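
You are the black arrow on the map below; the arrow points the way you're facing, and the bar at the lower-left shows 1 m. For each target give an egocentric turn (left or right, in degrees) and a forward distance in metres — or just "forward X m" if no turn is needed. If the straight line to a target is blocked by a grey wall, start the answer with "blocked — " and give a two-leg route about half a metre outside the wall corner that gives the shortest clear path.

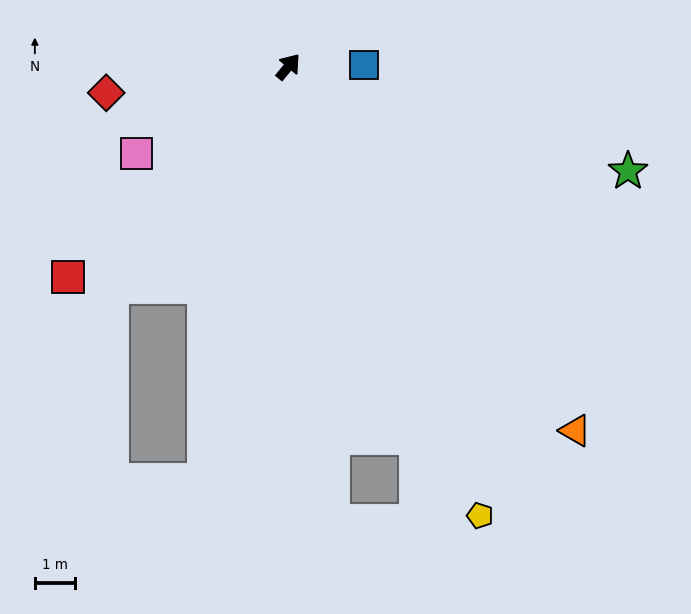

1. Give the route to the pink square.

turn left 159°, forward 4.4 m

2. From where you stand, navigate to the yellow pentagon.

turn right 117°, forward 12.2 m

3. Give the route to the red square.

turn left 173°, forward 7.6 m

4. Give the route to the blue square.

turn right 49°, forward 1.9 m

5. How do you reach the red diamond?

turn left 138°, forward 4.6 m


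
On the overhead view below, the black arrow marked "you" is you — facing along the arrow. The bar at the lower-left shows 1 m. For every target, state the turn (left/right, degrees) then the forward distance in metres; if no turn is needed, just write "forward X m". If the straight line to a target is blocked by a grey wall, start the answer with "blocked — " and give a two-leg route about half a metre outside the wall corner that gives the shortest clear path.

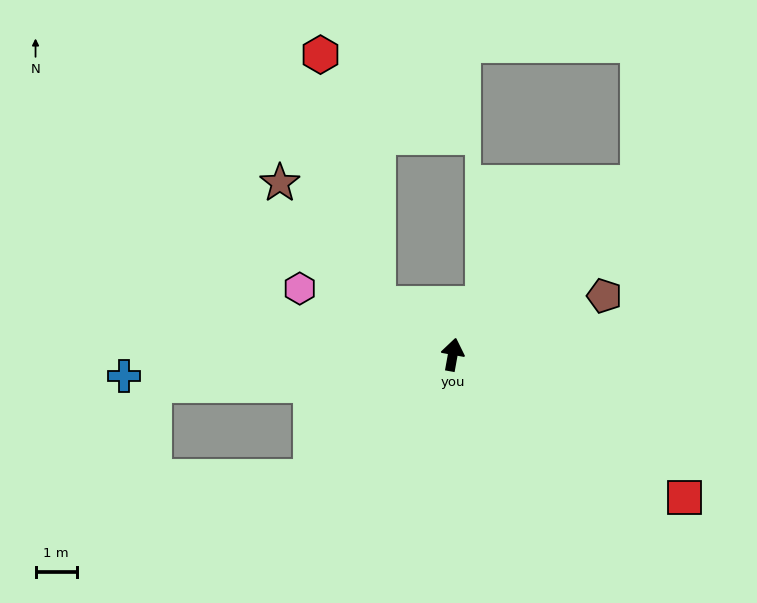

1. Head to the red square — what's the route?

turn right 112°, forward 6.6 m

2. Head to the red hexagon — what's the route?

blocked — turn left 66°, forward 2.2 m, then turn right 43°, forward 6.2 m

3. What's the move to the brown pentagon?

turn right 59°, forward 3.9 m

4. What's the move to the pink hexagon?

turn left 77°, forward 4.0 m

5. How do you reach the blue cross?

turn left 104°, forward 7.9 m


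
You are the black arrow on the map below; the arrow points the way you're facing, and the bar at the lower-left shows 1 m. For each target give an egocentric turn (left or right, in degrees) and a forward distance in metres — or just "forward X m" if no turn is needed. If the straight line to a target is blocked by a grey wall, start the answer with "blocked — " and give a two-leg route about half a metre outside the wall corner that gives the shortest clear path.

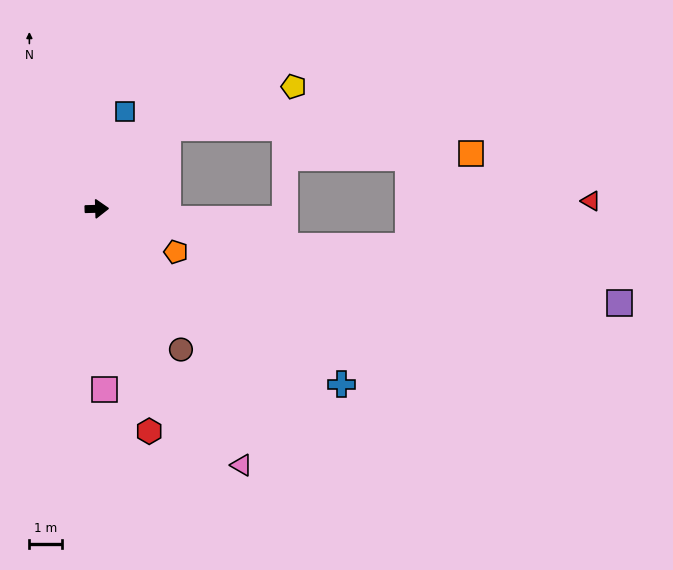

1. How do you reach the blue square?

turn left 72°, forward 3.1 m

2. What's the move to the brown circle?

turn right 61°, forward 5.0 m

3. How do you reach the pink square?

turn right 89°, forward 5.5 m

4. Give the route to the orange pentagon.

turn right 30°, forward 2.7 m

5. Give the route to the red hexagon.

turn right 78°, forward 6.9 m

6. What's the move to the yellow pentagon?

blocked — turn left 47°, forward 3.3 m, then turn right 31°, forward 4.0 m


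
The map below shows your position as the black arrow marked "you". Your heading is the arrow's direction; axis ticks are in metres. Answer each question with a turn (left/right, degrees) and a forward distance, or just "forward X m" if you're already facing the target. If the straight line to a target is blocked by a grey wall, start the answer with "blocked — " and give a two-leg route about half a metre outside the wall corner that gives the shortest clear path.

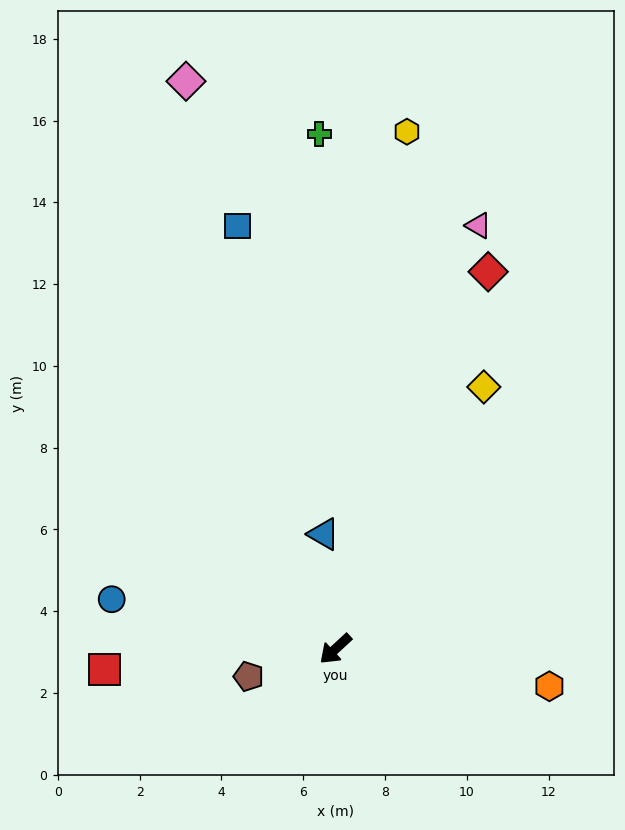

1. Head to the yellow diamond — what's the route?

turn right 162°, forward 7.4 m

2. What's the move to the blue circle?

turn right 55°, forward 5.6 m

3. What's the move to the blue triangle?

turn right 127°, forward 2.8 m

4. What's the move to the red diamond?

turn right 155°, forward 10.0 m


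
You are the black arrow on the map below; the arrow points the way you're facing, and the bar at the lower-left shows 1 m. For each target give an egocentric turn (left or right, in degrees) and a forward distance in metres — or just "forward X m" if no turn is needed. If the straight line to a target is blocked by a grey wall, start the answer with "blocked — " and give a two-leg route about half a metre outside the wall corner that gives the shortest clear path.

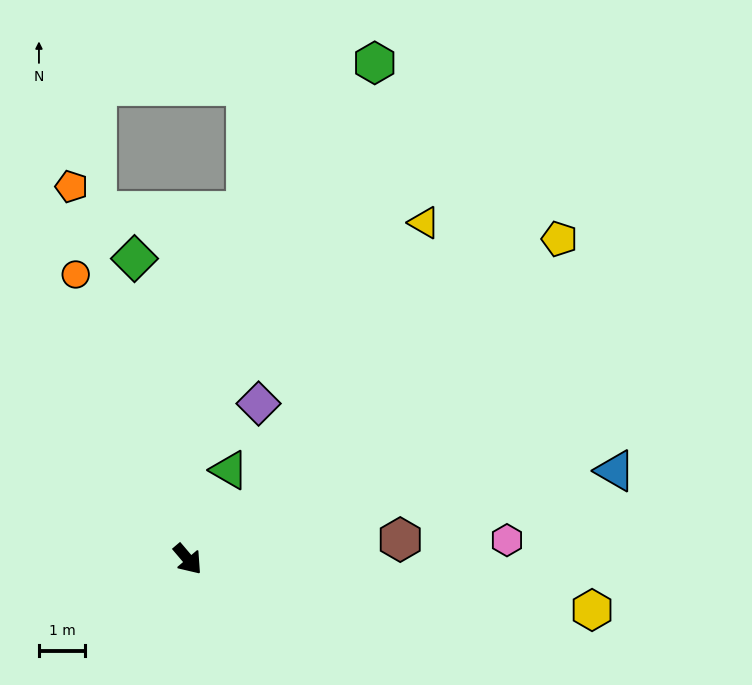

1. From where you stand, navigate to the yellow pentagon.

turn left 90°, forward 10.6 m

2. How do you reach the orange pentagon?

turn left 157°, forward 8.4 m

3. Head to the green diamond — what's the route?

turn left 150°, forward 6.6 m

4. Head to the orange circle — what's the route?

turn left 161°, forward 6.6 m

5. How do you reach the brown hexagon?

turn left 55°, forward 4.6 m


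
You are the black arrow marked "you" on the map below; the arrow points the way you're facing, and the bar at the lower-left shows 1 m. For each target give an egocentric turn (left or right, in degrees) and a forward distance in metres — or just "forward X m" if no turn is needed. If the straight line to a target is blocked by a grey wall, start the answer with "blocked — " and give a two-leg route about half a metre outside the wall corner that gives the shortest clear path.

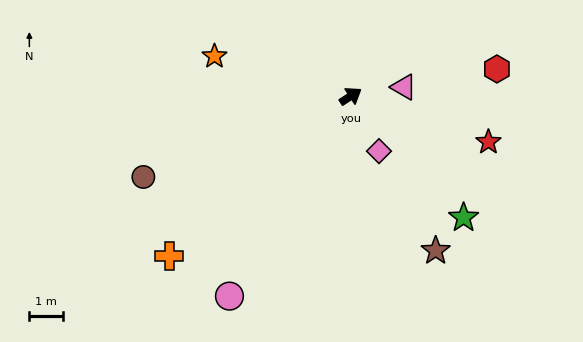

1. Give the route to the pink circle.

turn right 154°, forward 6.9 m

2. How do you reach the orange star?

turn left 131°, forward 4.2 m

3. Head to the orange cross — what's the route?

turn right 172°, forward 7.2 m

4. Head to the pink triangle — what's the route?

turn right 23°, forward 1.6 m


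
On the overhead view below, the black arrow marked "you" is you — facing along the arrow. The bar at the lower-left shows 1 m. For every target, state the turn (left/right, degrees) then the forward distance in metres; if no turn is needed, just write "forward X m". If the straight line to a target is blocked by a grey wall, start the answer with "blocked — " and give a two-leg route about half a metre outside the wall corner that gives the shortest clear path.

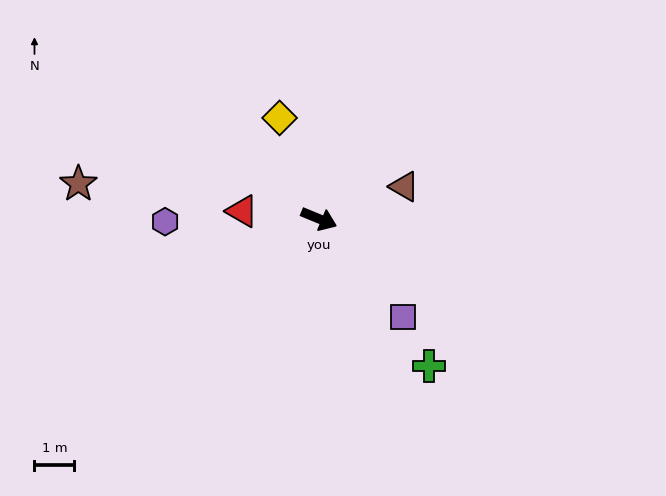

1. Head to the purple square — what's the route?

turn right 27°, forward 3.2 m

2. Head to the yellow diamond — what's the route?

turn left 134°, forward 2.7 m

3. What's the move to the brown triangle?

turn left 43°, forward 2.3 m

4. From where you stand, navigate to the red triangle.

turn right 163°, forward 1.9 m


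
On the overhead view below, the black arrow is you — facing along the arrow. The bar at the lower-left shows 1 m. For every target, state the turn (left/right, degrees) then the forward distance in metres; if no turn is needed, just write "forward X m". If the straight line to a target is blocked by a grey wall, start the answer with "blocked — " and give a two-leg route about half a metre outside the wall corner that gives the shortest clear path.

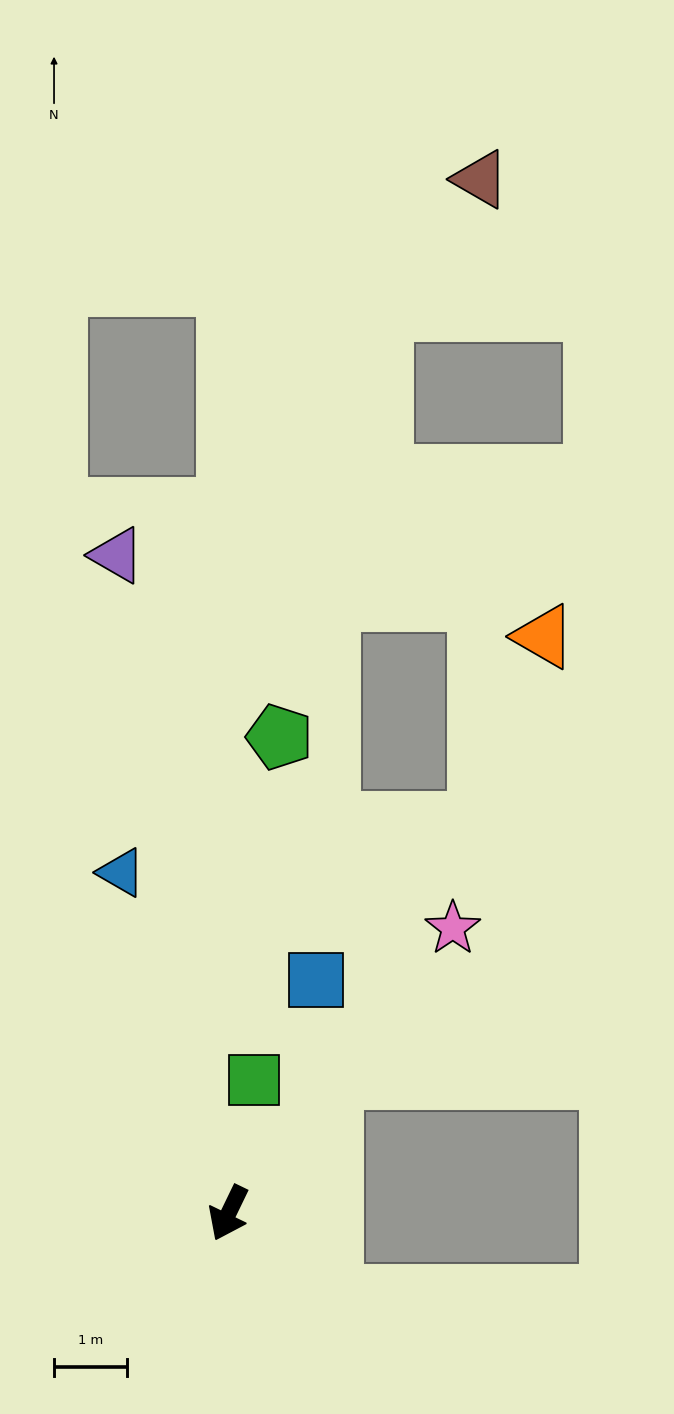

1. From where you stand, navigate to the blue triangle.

turn right 137°, forward 4.9 m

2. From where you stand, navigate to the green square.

turn right 165°, forward 1.9 m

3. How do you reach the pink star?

turn left 168°, forward 5.0 m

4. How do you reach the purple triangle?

turn right 145°, forward 9.2 m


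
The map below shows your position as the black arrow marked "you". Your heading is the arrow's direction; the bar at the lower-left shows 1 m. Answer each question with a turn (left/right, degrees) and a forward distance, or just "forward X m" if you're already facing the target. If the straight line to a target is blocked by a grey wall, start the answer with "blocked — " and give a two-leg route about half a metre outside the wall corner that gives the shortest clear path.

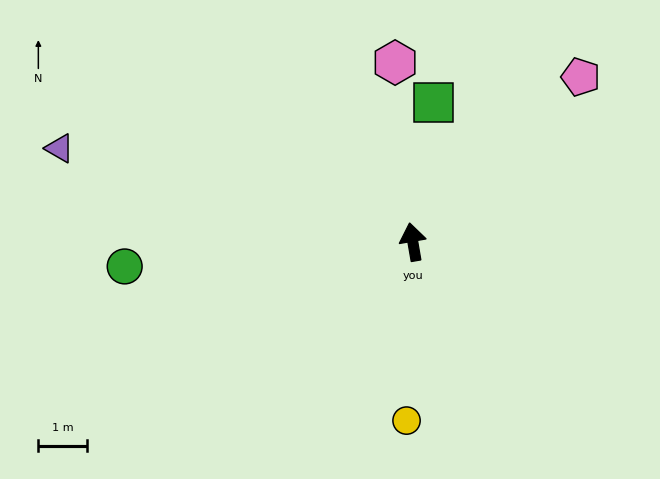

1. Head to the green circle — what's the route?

turn left 85°, forward 5.9 m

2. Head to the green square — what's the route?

turn right 18°, forward 2.9 m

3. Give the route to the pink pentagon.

turn right 55°, forward 4.8 m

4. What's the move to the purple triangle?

turn left 65°, forward 7.5 m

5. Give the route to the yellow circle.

turn left 168°, forward 3.7 m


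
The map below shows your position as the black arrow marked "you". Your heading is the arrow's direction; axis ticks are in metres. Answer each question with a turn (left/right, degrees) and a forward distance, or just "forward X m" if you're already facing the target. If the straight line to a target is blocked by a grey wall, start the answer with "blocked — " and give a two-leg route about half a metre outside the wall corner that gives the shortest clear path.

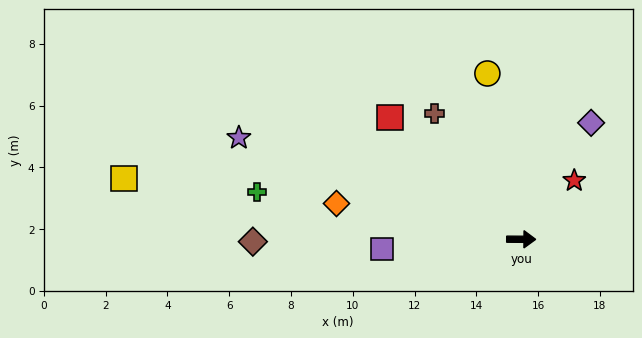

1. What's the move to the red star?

turn left 48°, forward 2.6 m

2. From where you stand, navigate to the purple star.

turn left 161°, forward 9.7 m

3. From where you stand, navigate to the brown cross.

turn left 125°, forward 5.0 m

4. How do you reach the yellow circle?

turn left 102°, forward 5.5 m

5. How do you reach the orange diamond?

turn left 169°, forward 6.1 m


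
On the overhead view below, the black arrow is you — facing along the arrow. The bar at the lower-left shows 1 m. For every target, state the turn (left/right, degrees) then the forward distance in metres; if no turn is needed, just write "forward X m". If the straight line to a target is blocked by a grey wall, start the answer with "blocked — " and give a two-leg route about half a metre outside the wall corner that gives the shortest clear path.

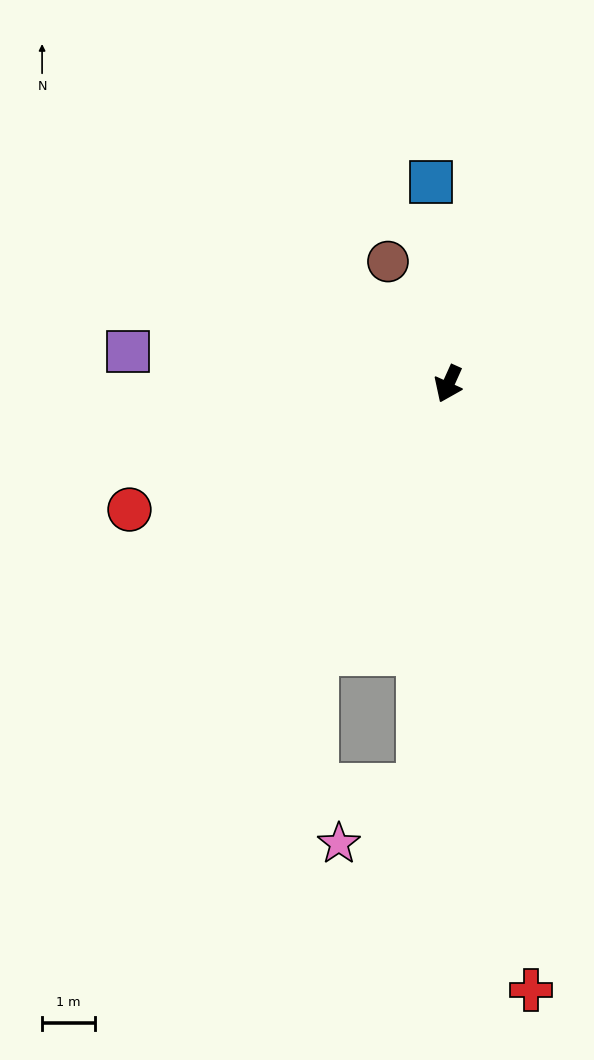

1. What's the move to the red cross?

turn left 32°, forward 11.5 m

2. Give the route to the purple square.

turn right 72°, forward 6.1 m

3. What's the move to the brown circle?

turn right 129°, forward 2.6 m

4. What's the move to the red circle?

turn right 44°, forward 6.5 m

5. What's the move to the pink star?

blocked — turn left 20°, forward 7.6 m, then turn right 50°, forward 1.9 m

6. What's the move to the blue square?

turn right 151°, forward 3.8 m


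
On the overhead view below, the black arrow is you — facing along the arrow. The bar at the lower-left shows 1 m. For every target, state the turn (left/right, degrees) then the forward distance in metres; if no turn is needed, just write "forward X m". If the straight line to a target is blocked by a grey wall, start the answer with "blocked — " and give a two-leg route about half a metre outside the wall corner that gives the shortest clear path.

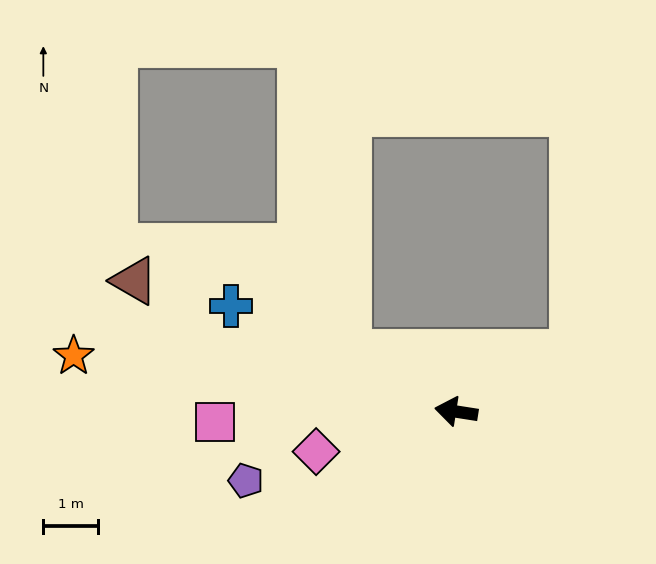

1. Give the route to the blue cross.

turn right 16°, forward 4.6 m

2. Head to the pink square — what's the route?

turn left 11°, forward 4.4 m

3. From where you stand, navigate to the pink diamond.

turn left 25°, forward 2.7 m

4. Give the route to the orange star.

forward 7.1 m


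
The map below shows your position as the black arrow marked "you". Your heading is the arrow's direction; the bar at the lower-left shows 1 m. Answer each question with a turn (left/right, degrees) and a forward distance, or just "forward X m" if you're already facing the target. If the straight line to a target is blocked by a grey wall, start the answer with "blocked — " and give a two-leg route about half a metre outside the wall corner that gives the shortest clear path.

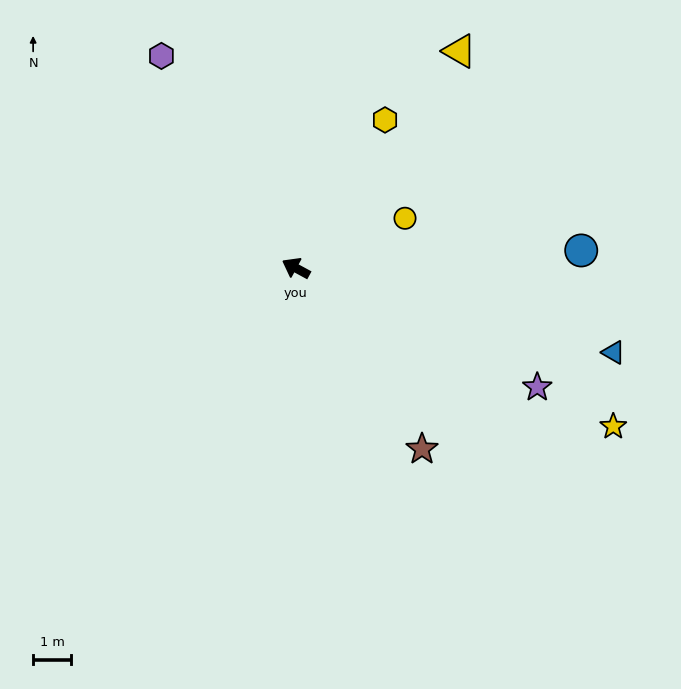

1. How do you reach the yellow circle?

turn right 127°, forward 3.2 m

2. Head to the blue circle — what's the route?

turn right 148°, forward 7.5 m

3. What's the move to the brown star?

turn left 153°, forward 5.8 m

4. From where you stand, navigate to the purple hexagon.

turn right 29°, forward 6.6 m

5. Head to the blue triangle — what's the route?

turn right 166°, forward 8.6 m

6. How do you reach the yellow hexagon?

turn right 93°, forward 4.5 m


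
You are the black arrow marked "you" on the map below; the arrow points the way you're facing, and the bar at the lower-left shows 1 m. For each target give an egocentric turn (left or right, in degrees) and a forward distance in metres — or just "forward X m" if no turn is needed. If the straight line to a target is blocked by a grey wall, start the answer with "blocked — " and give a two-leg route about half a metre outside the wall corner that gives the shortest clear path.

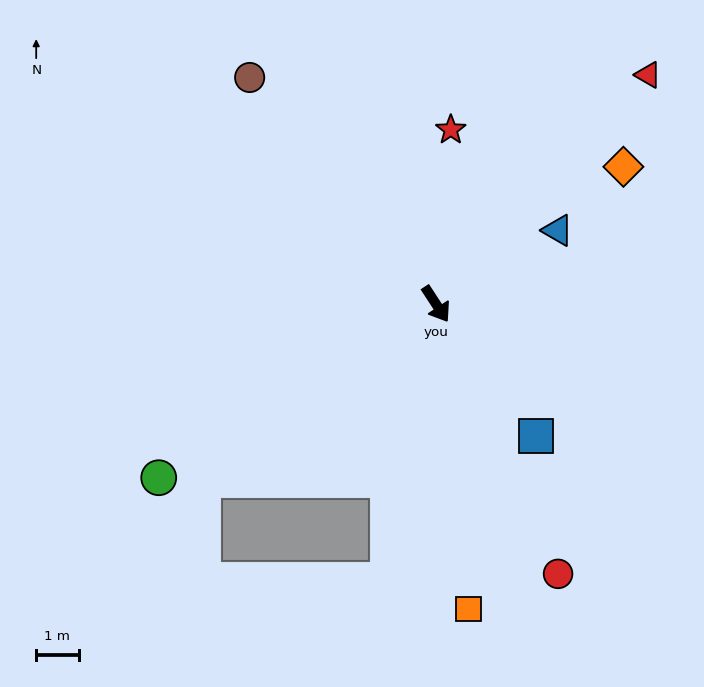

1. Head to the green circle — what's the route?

turn right 91°, forward 7.7 m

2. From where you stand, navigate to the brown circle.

turn right 174°, forward 6.9 m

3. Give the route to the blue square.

turn left 4°, forward 3.9 m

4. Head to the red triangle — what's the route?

turn left 104°, forward 7.4 m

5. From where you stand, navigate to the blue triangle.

turn left 88°, forward 3.4 m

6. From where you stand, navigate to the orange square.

turn right 27°, forward 7.2 m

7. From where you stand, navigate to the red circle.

turn right 9°, forward 7.0 m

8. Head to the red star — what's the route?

turn left 142°, forward 4.1 m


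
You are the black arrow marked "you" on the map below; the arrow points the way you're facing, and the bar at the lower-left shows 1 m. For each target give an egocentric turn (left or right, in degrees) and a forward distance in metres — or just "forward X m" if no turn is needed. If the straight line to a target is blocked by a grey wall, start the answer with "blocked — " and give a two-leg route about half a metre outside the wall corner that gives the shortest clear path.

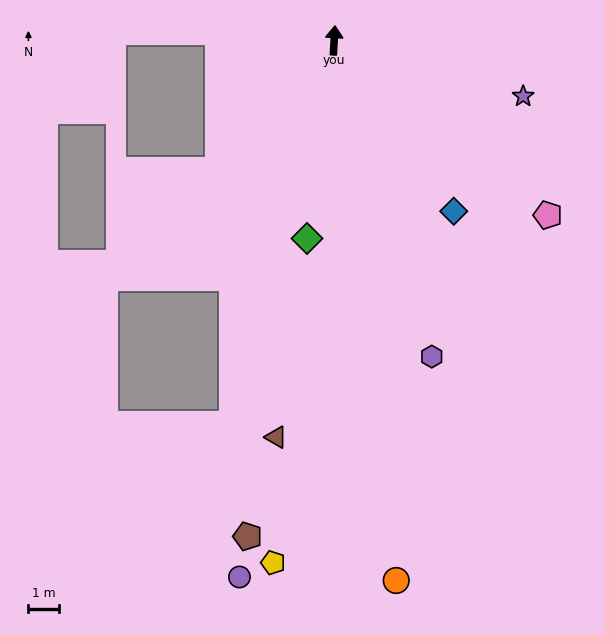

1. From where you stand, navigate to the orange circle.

turn right 170°, forward 17.5 m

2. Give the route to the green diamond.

turn left 175°, forward 6.4 m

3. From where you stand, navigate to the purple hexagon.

turn right 160°, forward 10.7 m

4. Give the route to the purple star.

turn right 103°, forward 6.3 m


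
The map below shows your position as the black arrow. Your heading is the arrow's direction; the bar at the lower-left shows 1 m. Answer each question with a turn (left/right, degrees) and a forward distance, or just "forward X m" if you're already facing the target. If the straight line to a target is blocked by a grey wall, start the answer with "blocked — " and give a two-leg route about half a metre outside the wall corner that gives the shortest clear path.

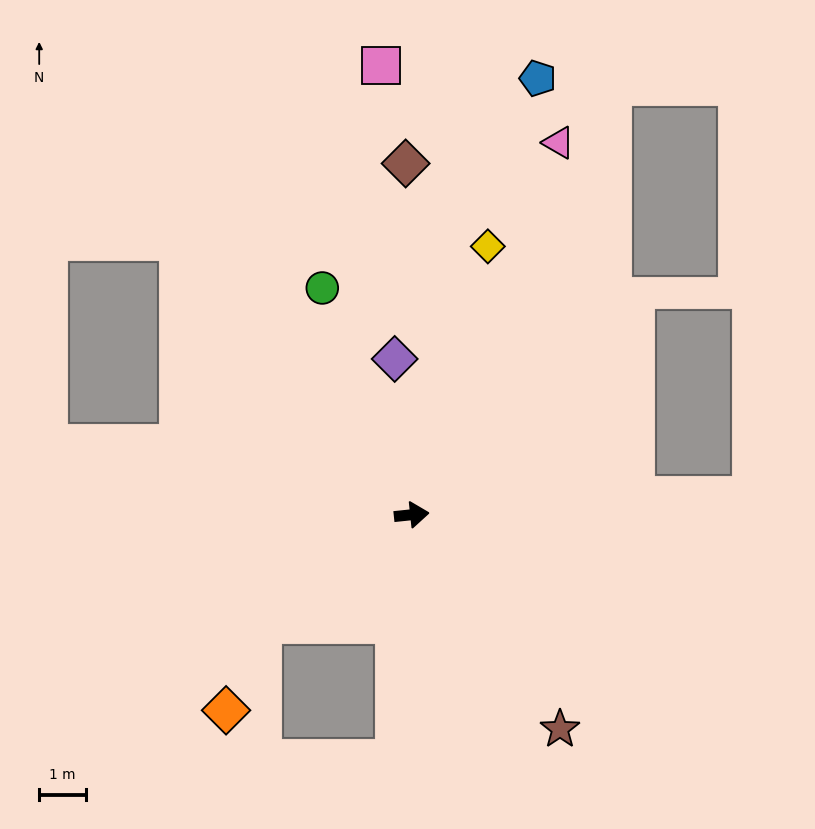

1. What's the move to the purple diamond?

turn left 90°, forward 3.3 m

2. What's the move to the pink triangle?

turn left 63°, forward 8.5 m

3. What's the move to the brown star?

turn right 61°, forward 5.5 m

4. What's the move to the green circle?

turn left 106°, forward 5.2 m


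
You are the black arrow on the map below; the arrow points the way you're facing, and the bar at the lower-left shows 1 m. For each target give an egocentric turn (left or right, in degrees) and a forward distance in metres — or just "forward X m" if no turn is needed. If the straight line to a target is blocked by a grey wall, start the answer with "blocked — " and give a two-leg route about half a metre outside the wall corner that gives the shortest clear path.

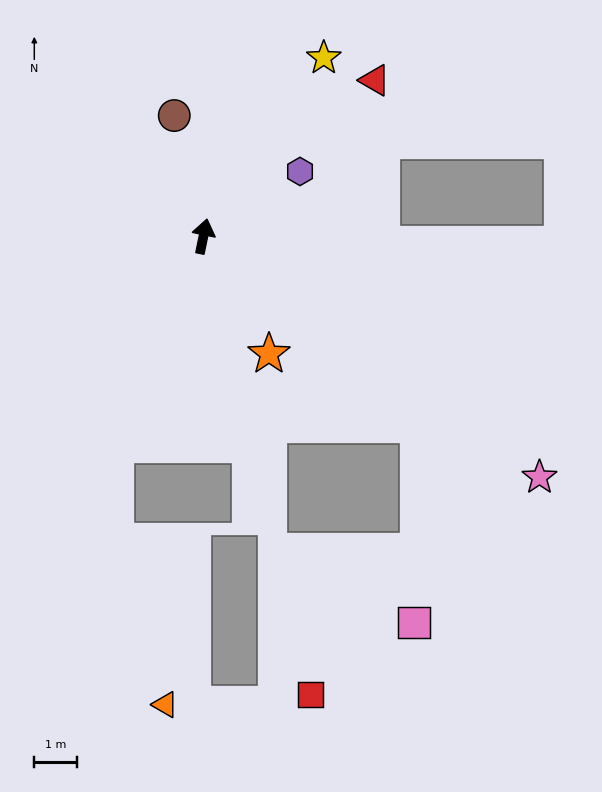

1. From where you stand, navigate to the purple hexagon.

turn right 44°, forward 2.7 m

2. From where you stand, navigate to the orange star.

turn right 139°, forward 3.2 m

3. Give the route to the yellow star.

turn right 22°, forward 5.1 m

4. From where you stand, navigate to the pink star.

turn right 114°, forward 9.8 m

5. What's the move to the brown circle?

turn left 25°, forward 2.9 m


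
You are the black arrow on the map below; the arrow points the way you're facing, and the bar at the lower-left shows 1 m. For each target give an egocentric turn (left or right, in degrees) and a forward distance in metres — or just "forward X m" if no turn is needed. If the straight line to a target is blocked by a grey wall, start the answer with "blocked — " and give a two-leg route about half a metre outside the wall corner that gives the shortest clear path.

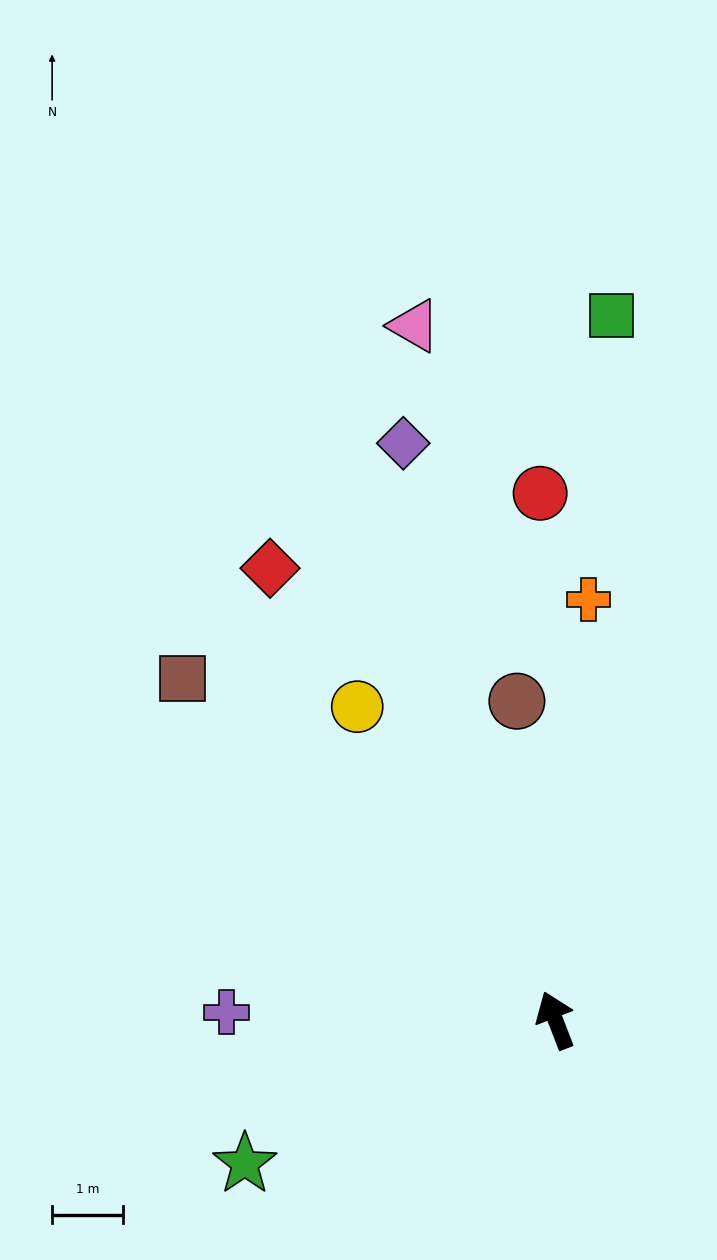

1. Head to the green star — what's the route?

turn left 94°, forward 4.8 m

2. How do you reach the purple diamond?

turn right 6°, forward 8.4 m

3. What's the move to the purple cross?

turn left 67°, forward 4.7 m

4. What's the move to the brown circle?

turn right 14°, forward 4.5 m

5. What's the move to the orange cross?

turn right 26°, forward 6.0 m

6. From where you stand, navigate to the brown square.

turn left 26°, forward 7.2 m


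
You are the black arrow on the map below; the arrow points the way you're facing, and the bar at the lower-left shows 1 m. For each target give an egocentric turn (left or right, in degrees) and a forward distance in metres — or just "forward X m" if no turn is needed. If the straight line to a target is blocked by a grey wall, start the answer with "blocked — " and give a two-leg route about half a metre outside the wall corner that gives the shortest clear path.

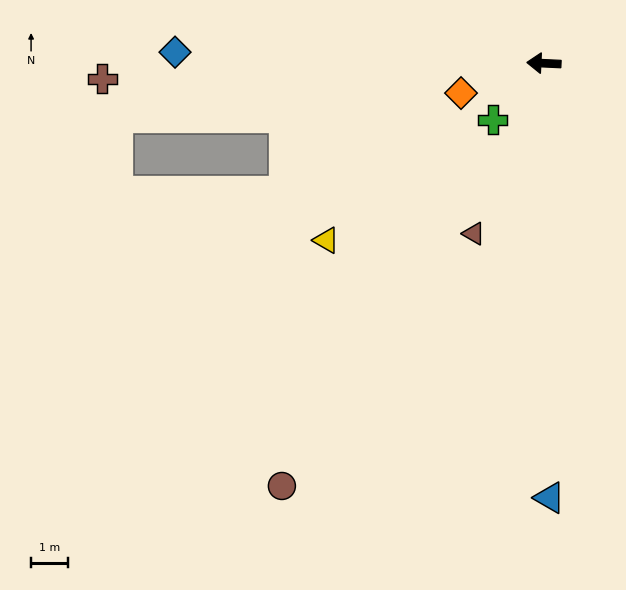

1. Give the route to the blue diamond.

forward 10.0 m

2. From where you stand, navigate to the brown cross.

turn left 5°, forward 11.9 m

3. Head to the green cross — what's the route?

turn left 51°, forward 2.1 m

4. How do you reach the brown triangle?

turn left 70°, forward 5.0 m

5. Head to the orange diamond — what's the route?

turn left 22°, forward 2.4 m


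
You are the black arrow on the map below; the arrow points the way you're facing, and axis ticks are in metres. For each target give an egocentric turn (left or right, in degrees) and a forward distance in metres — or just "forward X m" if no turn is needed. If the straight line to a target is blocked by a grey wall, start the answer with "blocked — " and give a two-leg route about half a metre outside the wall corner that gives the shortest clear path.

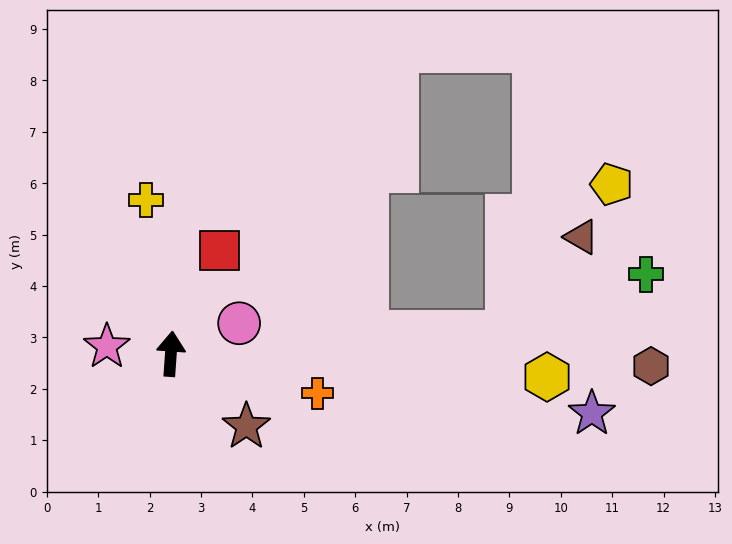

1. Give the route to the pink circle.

turn right 62°, forward 1.5 m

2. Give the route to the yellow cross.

turn left 13°, forward 3.0 m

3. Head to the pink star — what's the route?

turn left 88°, forward 1.3 m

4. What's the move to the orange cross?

turn right 101°, forward 3.0 m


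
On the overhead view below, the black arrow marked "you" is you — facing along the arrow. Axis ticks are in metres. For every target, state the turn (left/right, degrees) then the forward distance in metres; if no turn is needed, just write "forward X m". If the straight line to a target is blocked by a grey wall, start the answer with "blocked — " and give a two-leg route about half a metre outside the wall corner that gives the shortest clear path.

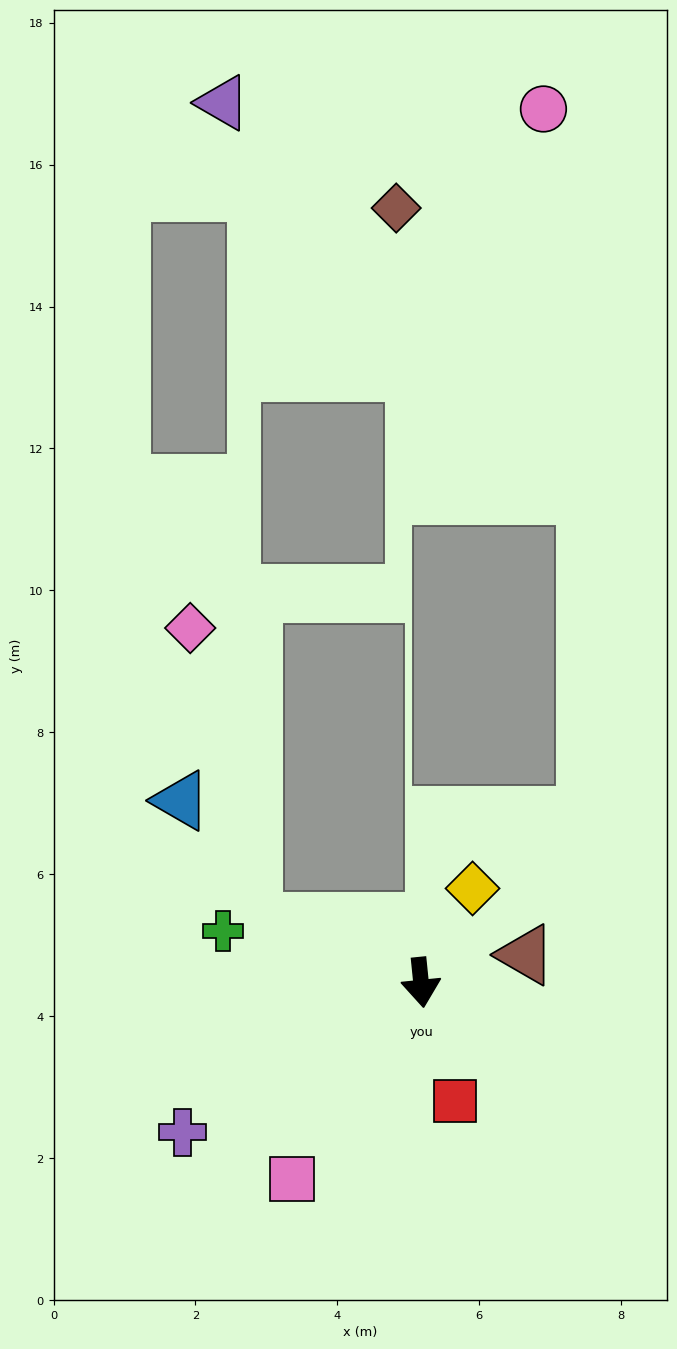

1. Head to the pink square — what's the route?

turn right 39°, forward 3.3 m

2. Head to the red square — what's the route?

turn left 10°, forward 1.7 m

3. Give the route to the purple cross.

turn right 64°, forward 4.0 m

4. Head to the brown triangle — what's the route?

turn left 99°, forward 1.5 m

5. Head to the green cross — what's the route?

turn right 110°, forward 2.9 m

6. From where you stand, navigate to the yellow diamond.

turn left 146°, forward 1.5 m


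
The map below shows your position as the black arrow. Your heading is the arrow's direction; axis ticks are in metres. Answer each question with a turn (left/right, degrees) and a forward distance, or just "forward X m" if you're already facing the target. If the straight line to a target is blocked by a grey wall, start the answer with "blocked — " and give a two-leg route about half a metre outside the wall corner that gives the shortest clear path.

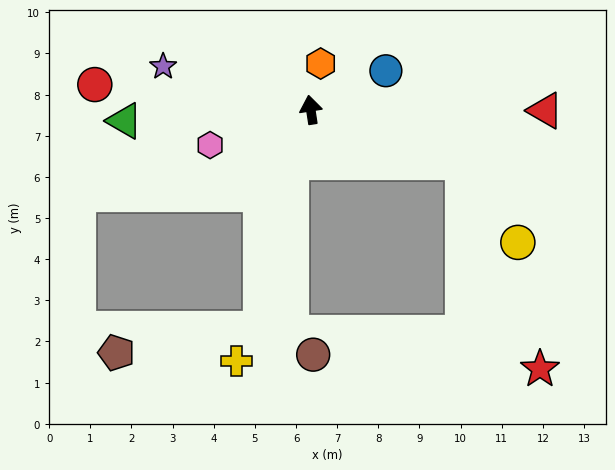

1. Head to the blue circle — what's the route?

turn right 71°, forward 2.1 m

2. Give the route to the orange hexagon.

turn right 21°, forward 1.1 m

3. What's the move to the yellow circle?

blocked — turn right 118°, forward 3.9 m, then turn right 36°, forward 2.4 m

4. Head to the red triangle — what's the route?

turn right 99°, forward 5.7 m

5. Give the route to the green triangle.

turn left 85°, forward 4.5 m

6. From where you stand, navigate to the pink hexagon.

turn left 101°, forward 2.6 m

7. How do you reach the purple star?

turn left 65°, forward 3.7 m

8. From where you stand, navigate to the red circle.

turn left 75°, forward 5.3 m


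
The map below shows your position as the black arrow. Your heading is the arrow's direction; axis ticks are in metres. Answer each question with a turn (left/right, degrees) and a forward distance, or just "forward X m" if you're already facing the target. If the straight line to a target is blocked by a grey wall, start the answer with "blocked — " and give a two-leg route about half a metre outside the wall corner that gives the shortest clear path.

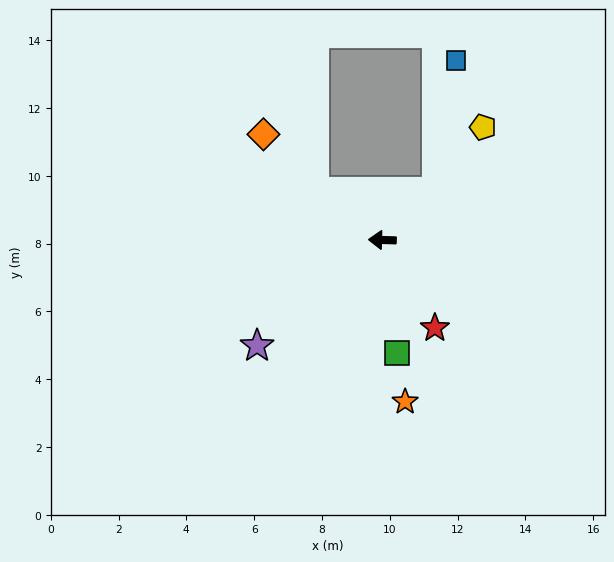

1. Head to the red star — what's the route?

turn left 123°, forward 3.0 m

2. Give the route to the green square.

turn left 99°, forward 3.4 m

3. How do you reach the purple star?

turn left 42°, forward 4.8 m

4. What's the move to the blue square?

blocked — turn right 136°, forward 2.1 m, then turn left 39°, forward 3.9 m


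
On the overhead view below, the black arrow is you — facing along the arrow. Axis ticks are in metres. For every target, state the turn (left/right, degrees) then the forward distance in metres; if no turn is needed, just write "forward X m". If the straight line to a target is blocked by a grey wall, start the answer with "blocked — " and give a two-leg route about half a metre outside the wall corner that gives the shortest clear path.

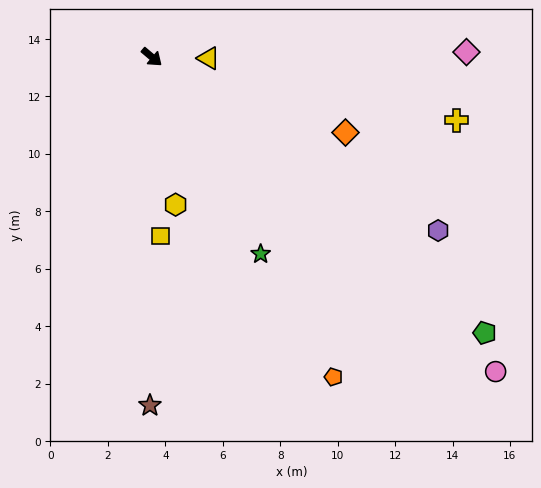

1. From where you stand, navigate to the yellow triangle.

turn left 39°, forward 2.0 m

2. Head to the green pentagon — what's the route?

forward 15.1 m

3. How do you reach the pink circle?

turn right 2°, forward 16.2 m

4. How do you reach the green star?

turn right 21°, forward 7.8 m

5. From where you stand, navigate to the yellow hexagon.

turn right 41°, forward 5.2 m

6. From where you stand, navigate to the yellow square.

turn right 47°, forward 6.2 m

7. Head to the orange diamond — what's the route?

turn left 19°, forward 7.2 m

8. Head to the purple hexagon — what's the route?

turn left 9°, forward 11.7 m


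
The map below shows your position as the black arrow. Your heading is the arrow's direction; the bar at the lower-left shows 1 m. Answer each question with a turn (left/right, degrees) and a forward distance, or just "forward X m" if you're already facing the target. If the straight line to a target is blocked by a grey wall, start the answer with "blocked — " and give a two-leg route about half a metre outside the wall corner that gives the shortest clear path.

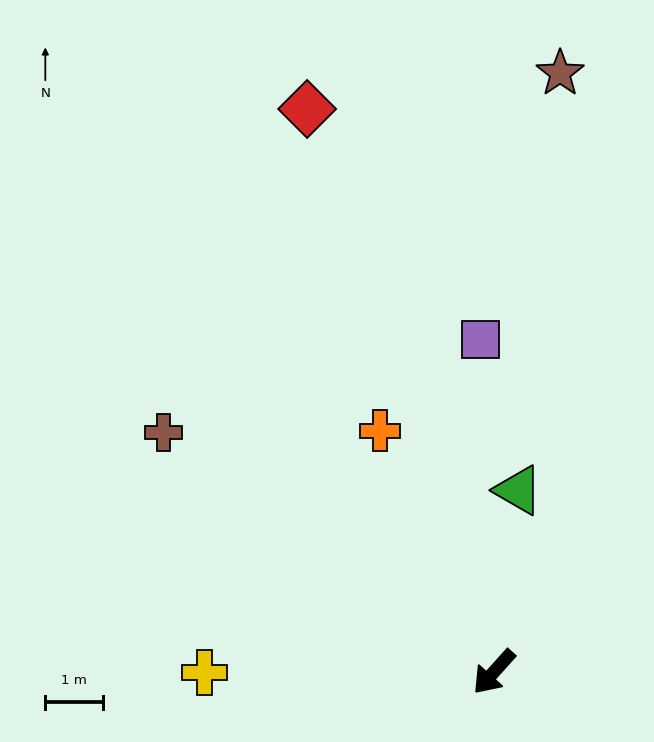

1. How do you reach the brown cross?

turn right 84°, forward 7.1 m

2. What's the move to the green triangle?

turn right 146°, forward 3.2 m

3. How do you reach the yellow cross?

turn right 48°, forward 5.0 m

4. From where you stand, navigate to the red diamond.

turn right 120°, forward 10.3 m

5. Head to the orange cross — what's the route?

turn right 113°, forward 4.6 m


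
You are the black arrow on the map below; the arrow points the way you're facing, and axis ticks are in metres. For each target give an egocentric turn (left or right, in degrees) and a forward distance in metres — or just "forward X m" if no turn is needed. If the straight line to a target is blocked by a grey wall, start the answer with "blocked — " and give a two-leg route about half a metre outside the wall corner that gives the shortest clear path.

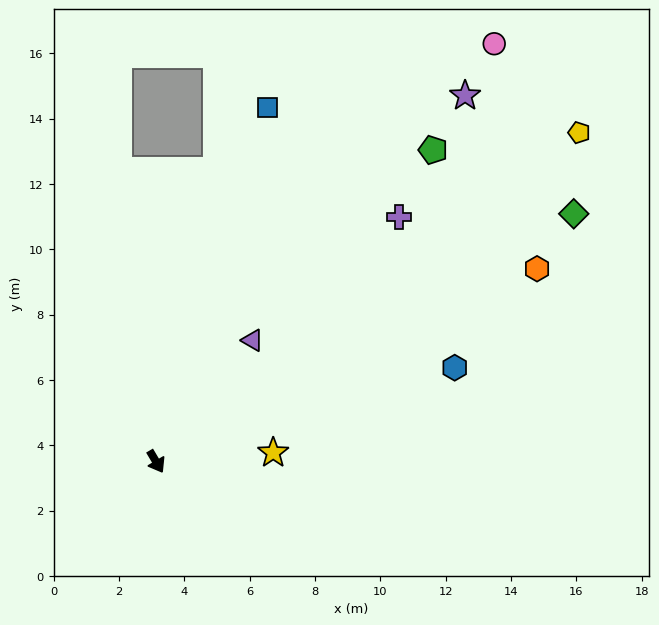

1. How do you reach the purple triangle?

turn left 111°, forward 4.7 m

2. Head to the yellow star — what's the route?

turn left 64°, forward 3.6 m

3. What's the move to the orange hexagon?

turn left 86°, forward 13.1 m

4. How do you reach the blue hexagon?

turn left 77°, forward 9.6 m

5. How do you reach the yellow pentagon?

turn left 97°, forward 16.4 m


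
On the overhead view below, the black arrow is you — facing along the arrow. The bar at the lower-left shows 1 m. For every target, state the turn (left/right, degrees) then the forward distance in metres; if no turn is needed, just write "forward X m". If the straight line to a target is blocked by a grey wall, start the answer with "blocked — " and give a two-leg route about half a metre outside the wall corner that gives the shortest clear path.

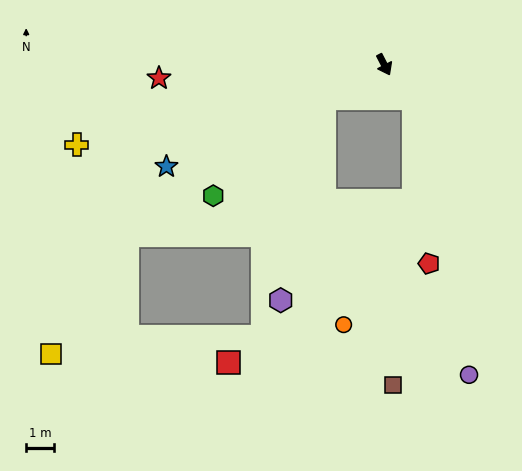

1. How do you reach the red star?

turn right 114°, forward 8.0 m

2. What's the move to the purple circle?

blocked — turn left 13°, forward 1.6 m, then turn right 29°, forward 10.0 m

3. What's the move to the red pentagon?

blocked — turn left 13°, forward 1.6 m, then turn right 35°, forward 5.9 m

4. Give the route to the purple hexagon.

blocked — turn right 88°, forward 2.4 m, then turn left 48°, forward 7.4 m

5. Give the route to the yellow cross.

turn right 103°, forward 11.3 m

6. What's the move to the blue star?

turn right 92°, forward 8.6 m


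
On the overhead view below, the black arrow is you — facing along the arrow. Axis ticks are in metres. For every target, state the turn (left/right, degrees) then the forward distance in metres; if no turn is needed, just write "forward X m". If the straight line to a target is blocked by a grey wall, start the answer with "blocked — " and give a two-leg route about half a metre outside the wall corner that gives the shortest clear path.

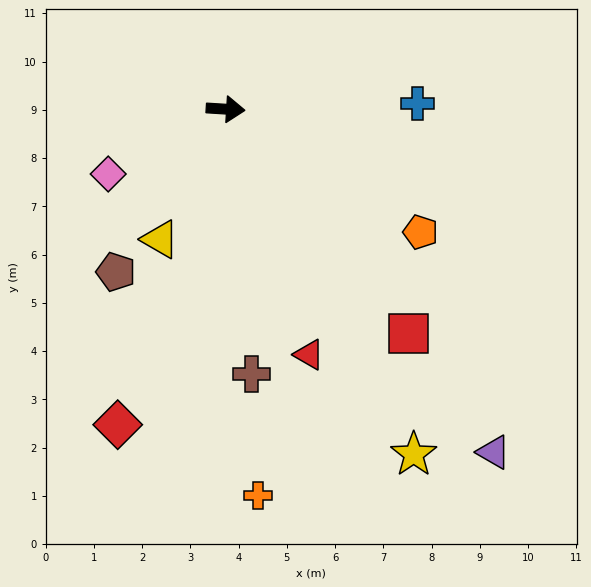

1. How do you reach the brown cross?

turn right 81°, forward 5.5 m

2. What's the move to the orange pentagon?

turn right 29°, forward 4.8 m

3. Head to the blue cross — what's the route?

turn left 5°, forward 4.0 m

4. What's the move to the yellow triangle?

turn right 113°, forward 3.0 m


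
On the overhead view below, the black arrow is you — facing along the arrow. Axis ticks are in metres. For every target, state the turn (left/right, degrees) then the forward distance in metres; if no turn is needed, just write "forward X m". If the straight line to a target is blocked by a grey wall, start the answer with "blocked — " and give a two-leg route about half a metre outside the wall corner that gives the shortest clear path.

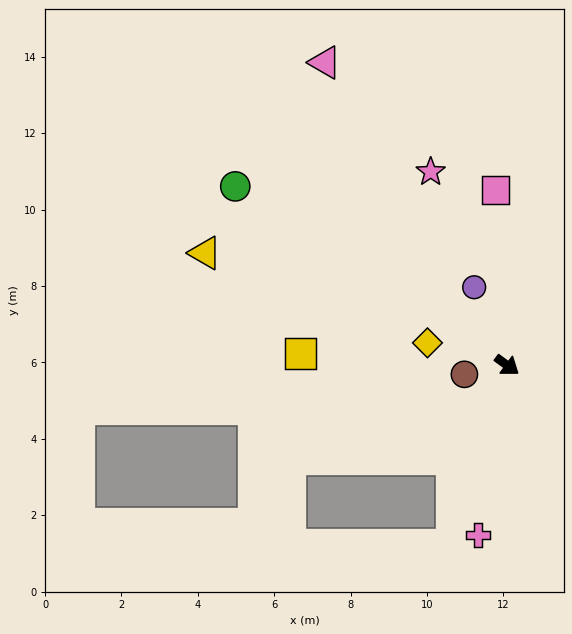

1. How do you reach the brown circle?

turn right 132°, forward 1.1 m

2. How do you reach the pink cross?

turn right 63°, forward 4.5 m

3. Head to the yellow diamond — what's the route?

turn right 159°, forward 2.2 m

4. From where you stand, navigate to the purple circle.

turn left 149°, forward 2.2 m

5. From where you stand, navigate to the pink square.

turn left 130°, forward 4.6 m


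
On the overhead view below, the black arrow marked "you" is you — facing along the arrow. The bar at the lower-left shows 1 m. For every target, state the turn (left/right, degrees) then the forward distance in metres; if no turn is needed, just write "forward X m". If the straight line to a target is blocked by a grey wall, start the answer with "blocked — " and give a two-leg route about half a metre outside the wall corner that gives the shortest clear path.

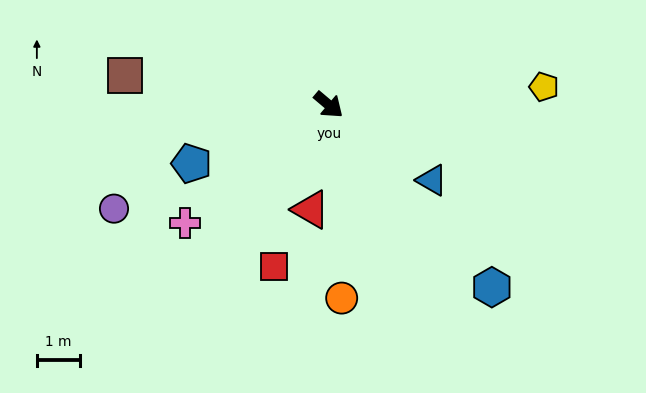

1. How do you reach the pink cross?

turn right 100°, forward 4.3 m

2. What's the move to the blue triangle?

turn left 4°, forward 3.0 m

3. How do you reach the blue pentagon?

turn right 117°, forward 3.5 m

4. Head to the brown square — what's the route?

turn right 148°, forward 4.8 m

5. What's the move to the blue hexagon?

turn right 8°, forward 5.7 m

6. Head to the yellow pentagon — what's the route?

turn left 45°, forward 5.0 m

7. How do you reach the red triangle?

turn right 60°, forward 2.5 m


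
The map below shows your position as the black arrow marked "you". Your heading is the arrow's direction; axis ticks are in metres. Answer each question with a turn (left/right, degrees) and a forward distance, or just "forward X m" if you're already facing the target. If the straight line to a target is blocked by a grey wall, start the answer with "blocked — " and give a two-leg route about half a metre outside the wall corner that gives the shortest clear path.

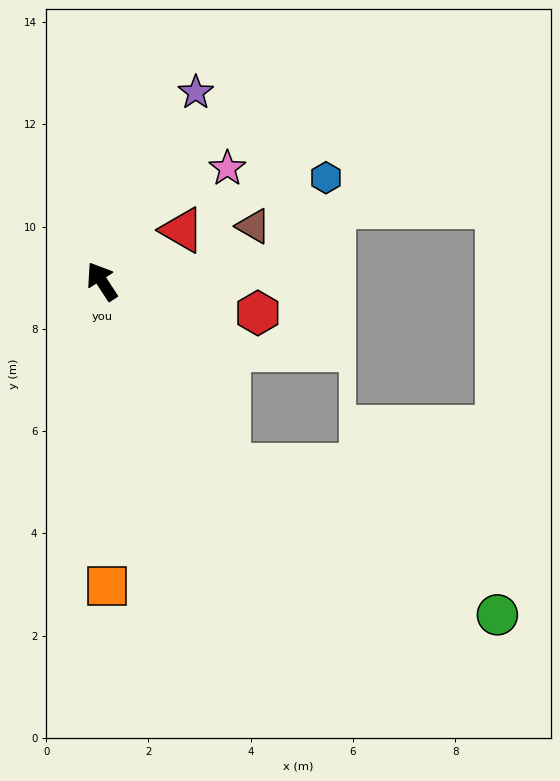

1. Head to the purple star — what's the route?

turn right 59°, forward 4.1 m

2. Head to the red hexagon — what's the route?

turn right 134°, forward 3.1 m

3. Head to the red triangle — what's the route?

turn right 90°, forward 1.9 m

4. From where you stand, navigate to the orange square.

turn left 148°, forward 6.0 m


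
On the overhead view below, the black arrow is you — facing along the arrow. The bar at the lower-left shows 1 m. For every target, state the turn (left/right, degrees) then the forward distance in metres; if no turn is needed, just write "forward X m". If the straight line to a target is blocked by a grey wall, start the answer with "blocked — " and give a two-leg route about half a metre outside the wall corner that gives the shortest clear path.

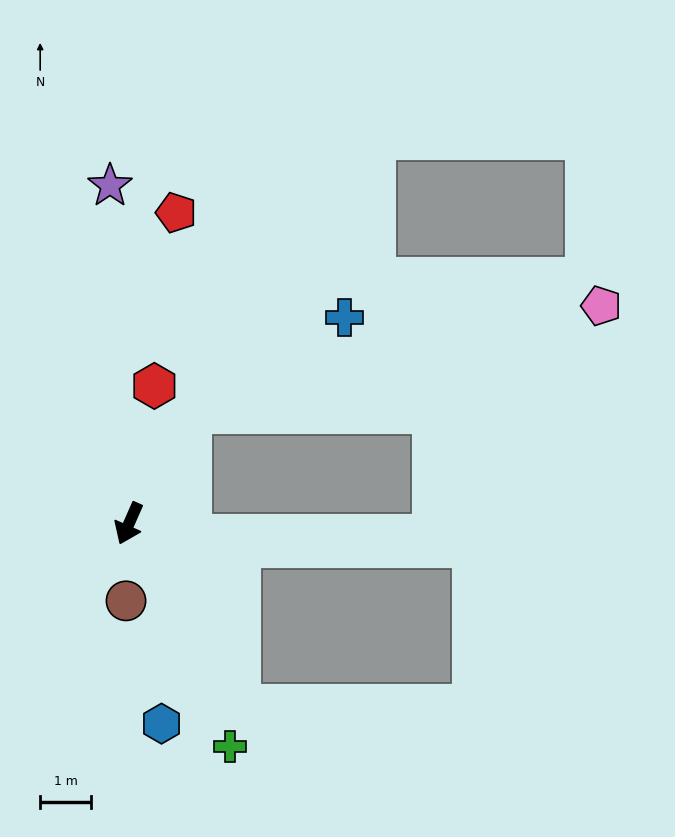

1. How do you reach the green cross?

turn left 48°, forward 4.8 m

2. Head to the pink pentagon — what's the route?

blocked — turn left 175°, forward 2.5 m, then turn right 47°, forward 8.4 m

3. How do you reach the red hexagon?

turn right 167°, forward 2.8 m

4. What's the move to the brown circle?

turn left 22°, forward 1.5 m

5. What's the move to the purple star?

turn right 153°, forward 6.7 m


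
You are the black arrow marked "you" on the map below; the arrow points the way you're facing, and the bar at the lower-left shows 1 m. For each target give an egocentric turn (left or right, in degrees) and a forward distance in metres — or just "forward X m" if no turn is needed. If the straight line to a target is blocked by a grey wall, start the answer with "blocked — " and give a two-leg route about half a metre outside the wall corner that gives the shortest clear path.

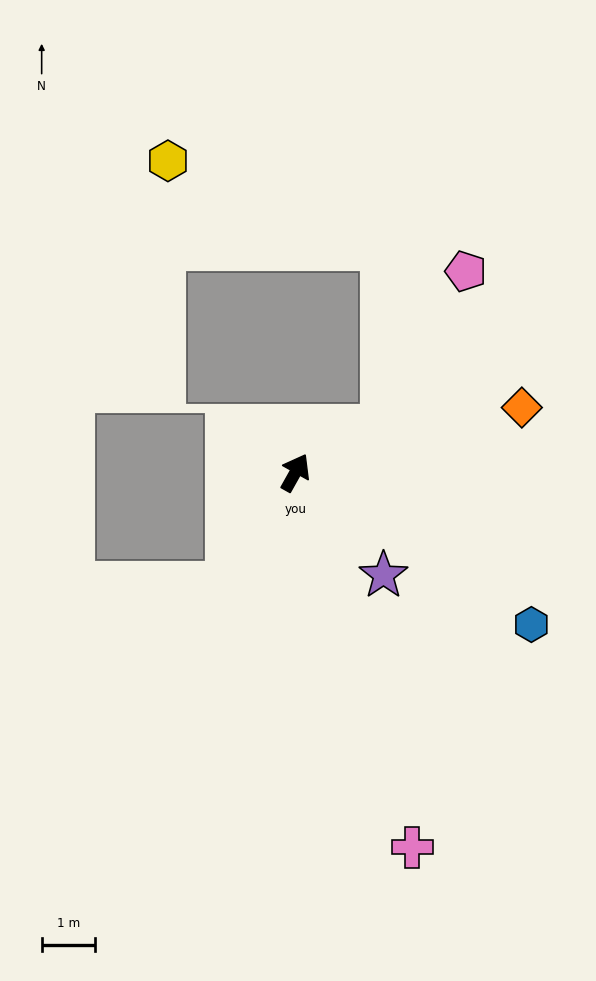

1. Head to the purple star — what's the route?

turn right 110°, forward 2.5 m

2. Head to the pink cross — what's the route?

turn right 133°, forward 7.4 m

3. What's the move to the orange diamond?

turn right 45°, forward 4.4 m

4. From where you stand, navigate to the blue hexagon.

turn right 94°, forward 5.3 m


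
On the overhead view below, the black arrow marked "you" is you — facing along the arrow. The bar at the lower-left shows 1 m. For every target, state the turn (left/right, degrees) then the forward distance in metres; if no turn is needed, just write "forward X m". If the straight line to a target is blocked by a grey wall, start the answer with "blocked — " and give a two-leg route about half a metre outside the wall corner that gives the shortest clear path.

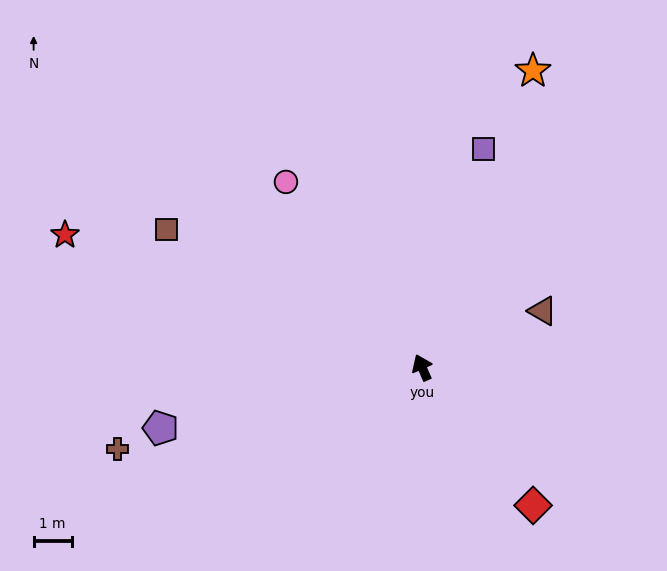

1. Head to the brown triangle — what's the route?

turn right 89°, forward 3.5 m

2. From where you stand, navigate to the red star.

turn left 46°, forward 10.0 m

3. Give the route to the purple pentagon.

turn left 79°, forward 7.1 m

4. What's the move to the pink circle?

turn left 13°, forward 6.1 m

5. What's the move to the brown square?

turn left 38°, forward 7.7 m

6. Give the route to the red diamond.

turn right 165°, forward 4.7 m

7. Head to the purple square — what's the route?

turn right 39°, forward 6.0 m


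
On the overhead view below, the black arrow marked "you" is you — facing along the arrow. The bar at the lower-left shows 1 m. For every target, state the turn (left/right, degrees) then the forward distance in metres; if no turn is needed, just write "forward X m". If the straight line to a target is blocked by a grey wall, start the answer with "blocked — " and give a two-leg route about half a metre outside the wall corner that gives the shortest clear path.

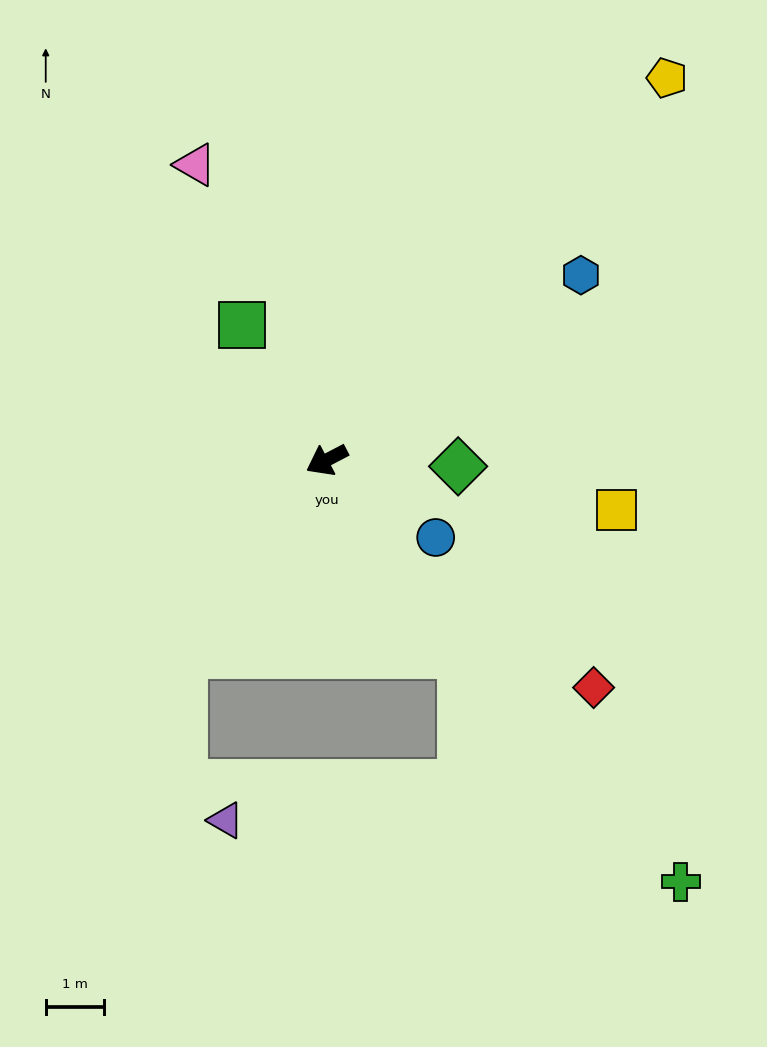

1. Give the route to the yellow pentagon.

turn right 159°, forward 8.8 m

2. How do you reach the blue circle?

turn left 117°, forward 2.3 m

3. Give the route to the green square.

turn right 86°, forward 2.7 m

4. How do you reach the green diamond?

turn left 150°, forward 2.2 m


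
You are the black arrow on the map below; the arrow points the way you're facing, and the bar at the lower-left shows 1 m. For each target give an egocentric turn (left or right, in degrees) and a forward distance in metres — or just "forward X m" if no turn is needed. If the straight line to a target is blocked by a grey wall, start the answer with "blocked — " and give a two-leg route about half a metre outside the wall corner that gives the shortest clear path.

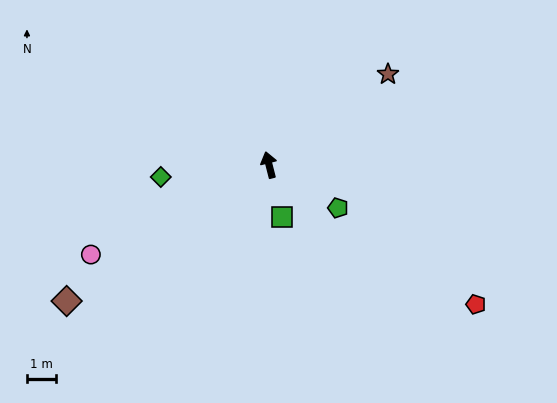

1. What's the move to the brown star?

turn right 67°, forward 5.1 m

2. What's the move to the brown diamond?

turn left 110°, forward 8.4 m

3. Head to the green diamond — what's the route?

turn left 82°, forward 3.7 m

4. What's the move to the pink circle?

turn left 102°, forward 6.8 m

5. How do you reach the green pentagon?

turn right 136°, forward 2.8 m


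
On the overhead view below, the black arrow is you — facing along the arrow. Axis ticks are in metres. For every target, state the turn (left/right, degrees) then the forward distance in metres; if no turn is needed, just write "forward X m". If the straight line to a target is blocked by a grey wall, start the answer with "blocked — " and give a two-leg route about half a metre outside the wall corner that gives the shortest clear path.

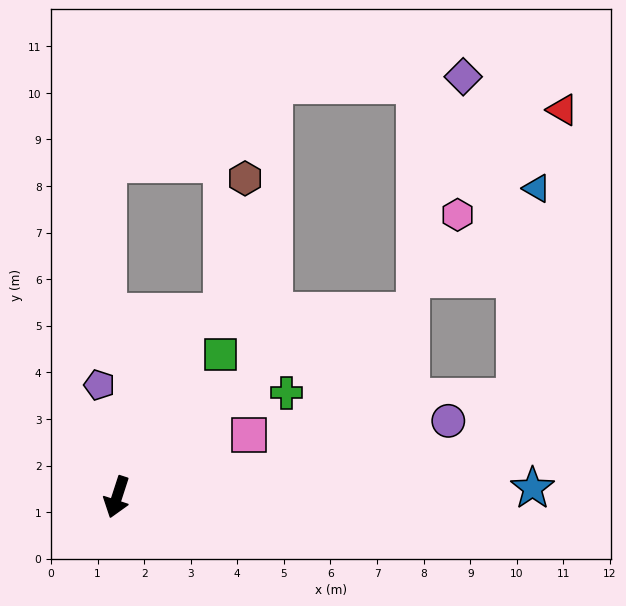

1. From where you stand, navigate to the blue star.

turn left 109°, forward 8.9 m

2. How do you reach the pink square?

turn left 133°, forward 3.1 m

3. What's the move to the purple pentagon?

turn right 153°, forward 2.4 m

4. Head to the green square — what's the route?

turn left 162°, forward 3.8 m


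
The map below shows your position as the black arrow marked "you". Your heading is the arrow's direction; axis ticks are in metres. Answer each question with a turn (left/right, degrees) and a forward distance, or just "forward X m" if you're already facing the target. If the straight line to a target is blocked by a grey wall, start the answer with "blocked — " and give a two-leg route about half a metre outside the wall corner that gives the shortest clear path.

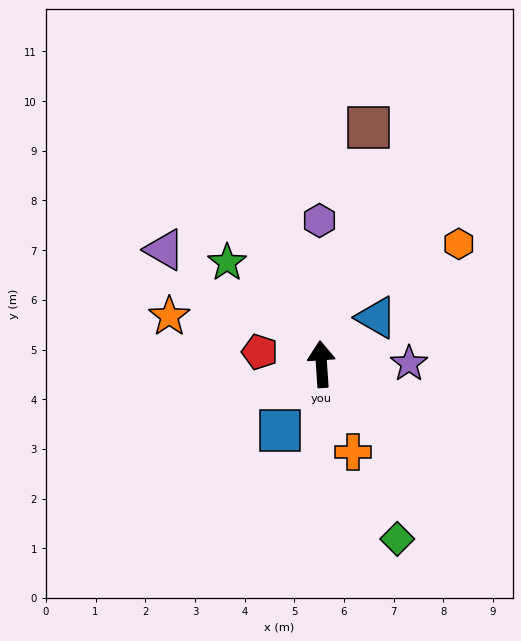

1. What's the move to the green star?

turn left 39°, forward 2.8 m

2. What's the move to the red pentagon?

turn left 75°, forward 1.3 m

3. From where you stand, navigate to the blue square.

turn left 144°, forward 1.6 m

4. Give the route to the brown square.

turn right 15°, forward 4.9 m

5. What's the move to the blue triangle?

turn right 54°, forward 1.5 m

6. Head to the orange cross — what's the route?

turn right 164°, forward 1.9 m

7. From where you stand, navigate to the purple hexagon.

turn right 3°, forward 2.9 m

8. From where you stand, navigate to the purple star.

turn right 93°, forward 1.8 m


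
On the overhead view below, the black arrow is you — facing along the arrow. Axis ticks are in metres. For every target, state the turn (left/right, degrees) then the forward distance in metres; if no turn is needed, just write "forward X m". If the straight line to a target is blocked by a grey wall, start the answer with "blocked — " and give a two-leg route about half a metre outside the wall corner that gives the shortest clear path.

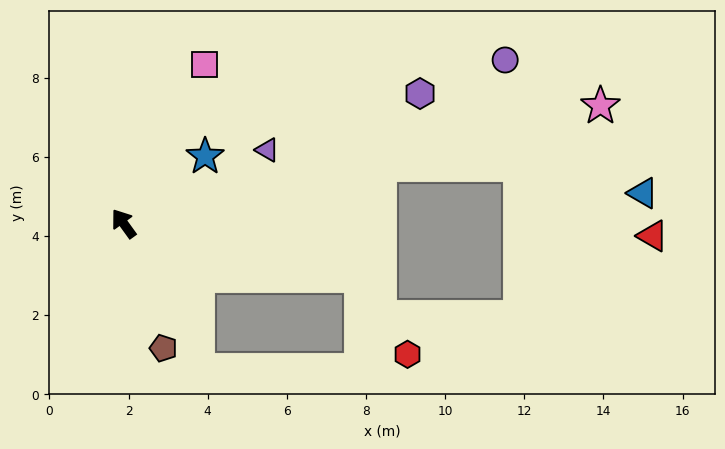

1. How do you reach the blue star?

turn right 86°, forward 2.7 m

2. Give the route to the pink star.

turn right 112°, forward 12.4 m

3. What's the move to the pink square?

turn right 63°, forward 4.5 m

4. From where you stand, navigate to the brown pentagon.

turn left 162°, forward 3.3 m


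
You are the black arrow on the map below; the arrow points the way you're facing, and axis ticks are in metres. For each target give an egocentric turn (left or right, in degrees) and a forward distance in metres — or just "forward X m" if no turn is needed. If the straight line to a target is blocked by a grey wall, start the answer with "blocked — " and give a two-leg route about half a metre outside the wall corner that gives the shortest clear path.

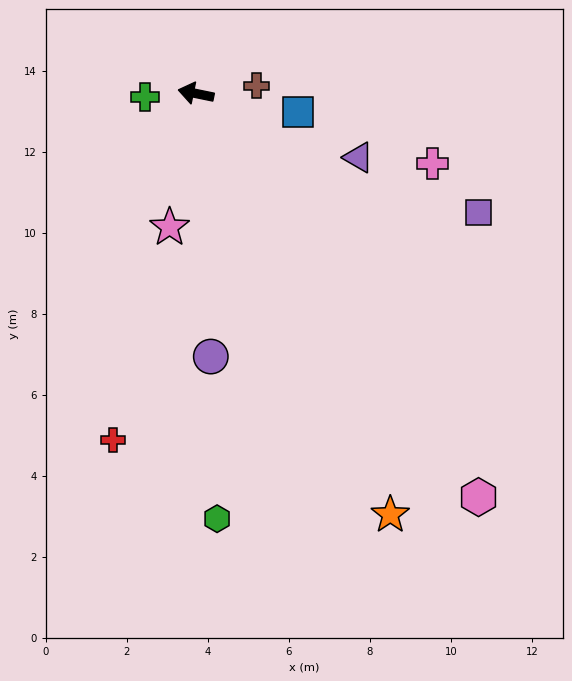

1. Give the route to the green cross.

turn left 16°, forward 1.3 m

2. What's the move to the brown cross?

turn right 161°, forward 1.5 m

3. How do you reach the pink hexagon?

turn left 137°, forward 12.2 m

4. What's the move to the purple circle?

turn left 105°, forward 6.5 m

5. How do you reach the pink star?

turn left 90°, forward 3.4 m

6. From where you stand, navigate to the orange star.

turn left 126°, forward 11.5 m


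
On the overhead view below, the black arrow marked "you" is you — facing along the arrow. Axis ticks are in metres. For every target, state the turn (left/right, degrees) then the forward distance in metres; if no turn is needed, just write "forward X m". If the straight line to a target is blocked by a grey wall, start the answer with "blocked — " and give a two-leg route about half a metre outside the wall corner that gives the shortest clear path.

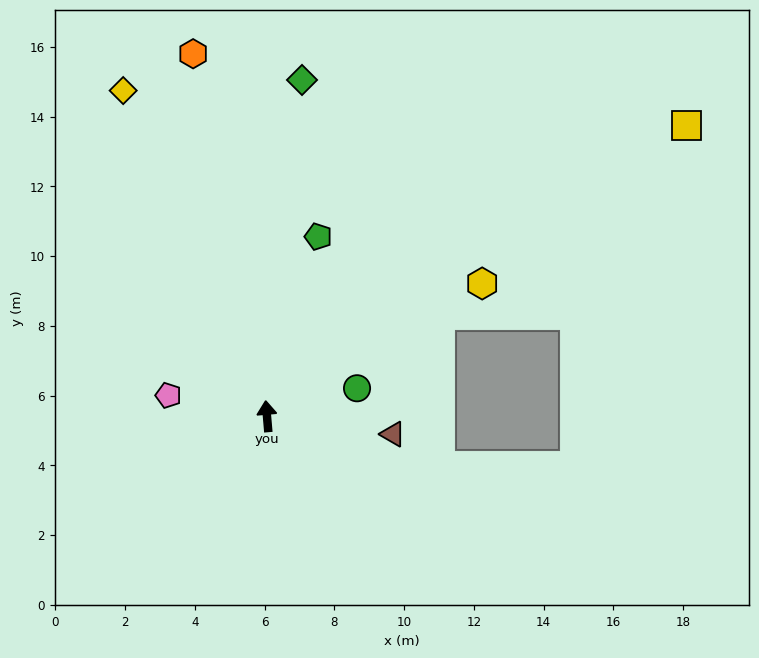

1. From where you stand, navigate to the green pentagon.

turn right 21°, forward 5.4 m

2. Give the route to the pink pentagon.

turn left 73°, forward 2.9 m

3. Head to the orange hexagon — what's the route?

turn left 7°, forward 10.6 m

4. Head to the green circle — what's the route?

turn right 78°, forward 2.7 m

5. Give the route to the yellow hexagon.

turn right 63°, forward 7.2 m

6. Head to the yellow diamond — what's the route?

turn left 19°, forward 10.2 m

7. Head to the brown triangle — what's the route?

turn right 103°, forward 3.6 m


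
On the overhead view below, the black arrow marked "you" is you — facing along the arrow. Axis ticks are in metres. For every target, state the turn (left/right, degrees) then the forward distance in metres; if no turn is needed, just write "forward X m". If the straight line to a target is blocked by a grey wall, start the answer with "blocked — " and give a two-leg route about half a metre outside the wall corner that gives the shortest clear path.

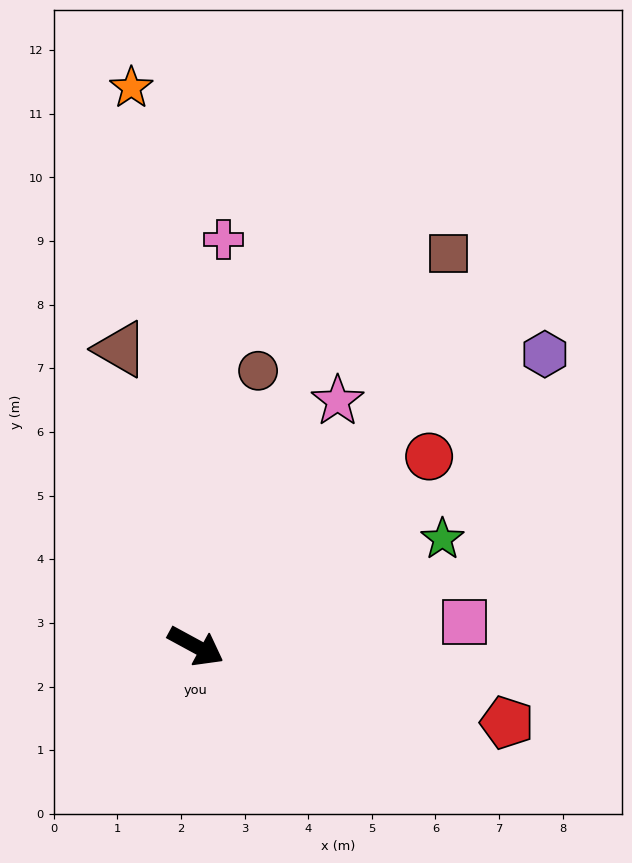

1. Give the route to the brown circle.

turn left 106°, forward 4.4 m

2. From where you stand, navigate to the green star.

turn left 52°, forward 4.2 m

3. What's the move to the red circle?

turn left 68°, forward 4.7 m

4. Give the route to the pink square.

turn left 34°, forward 4.2 m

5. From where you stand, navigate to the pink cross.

turn left 115°, forward 6.4 m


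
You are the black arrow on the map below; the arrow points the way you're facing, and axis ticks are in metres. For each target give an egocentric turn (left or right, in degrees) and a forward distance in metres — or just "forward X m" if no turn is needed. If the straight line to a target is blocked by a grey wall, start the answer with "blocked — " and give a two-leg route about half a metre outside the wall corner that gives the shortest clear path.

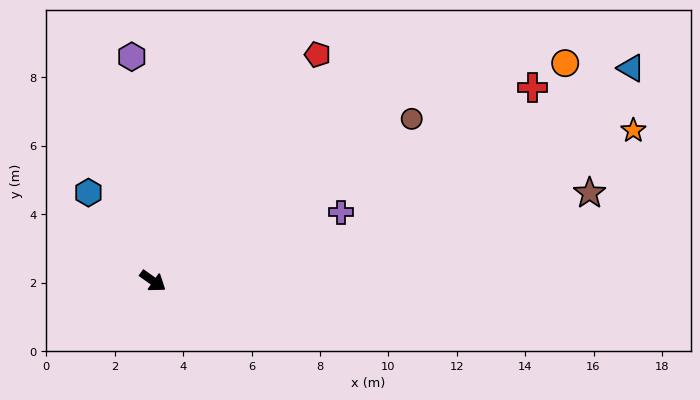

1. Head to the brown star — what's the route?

turn left 47°, forward 13.0 m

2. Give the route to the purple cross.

turn left 55°, forward 5.9 m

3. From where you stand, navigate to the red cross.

turn left 62°, forward 12.5 m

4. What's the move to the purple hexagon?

turn left 131°, forward 6.6 m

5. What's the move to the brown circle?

turn left 67°, forward 8.9 m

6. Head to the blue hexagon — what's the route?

turn left 161°, forward 3.2 m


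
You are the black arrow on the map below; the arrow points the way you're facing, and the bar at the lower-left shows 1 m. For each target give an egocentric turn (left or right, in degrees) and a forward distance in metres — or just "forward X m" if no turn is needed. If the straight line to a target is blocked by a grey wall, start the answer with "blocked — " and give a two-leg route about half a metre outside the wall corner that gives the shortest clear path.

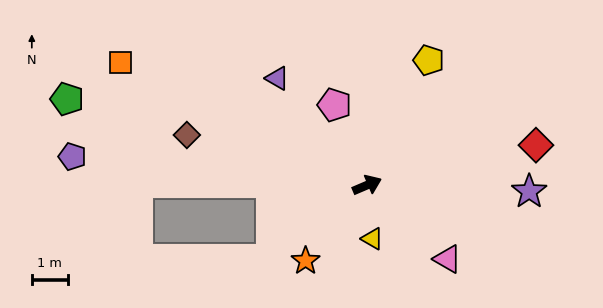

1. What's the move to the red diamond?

turn right 10°, forward 4.8 m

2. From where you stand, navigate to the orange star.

turn right 152°, forward 2.7 m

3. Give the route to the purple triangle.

turn left 107°, forward 3.9 m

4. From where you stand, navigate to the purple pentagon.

turn left 151°, forward 8.3 m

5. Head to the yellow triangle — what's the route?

turn right 108°, forward 1.5 m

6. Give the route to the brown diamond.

turn left 141°, forward 5.2 m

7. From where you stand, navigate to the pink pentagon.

turn left 89°, forward 2.4 m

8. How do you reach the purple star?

turn right 25°, forward 4.5 m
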